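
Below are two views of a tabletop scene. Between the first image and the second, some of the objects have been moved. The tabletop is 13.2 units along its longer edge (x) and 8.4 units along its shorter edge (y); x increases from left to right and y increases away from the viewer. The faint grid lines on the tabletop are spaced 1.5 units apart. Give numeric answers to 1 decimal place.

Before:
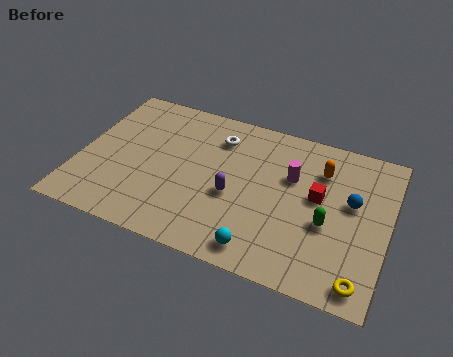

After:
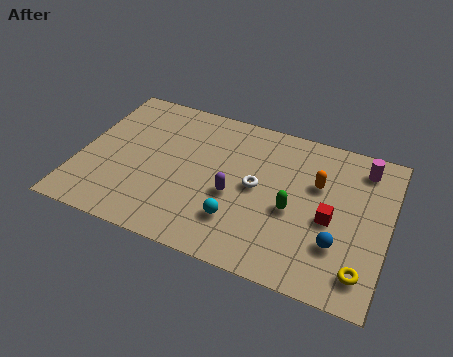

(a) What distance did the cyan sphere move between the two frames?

1.6

The cyan sphere moved from about (8.1, 1.1) to (7.0, 2.2), a distance of √(1.1² + 1.1²) ≈ 1.6.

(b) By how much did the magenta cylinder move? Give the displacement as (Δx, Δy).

(2.9, 1.6)

From the two frames, the magenta cylinder sits at roughly (9.0, 5.4) before and (11.9, 7.0) after.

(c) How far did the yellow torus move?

0.5

The yellow torus was near (12.3, 1.0) before and (12.3, 1.5) after, so it travelled √(0.0² + 0.5²) ≈ 0.5 units.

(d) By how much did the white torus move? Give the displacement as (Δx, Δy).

(1.9, -2.2)

From the two frames, the white torus sits at roughly (5.7, 6.5) before and (7.6, 4.3) after.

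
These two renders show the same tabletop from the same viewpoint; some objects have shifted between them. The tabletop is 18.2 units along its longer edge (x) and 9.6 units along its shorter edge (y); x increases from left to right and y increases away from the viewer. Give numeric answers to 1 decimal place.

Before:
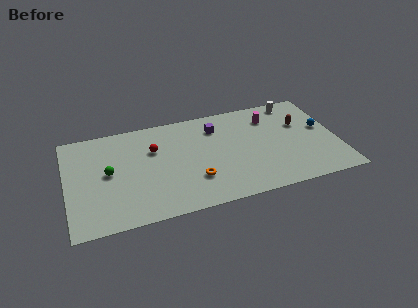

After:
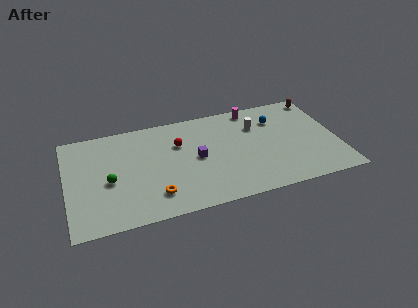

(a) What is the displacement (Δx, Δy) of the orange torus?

(-2.7, -0.7)

From the two frames, the orange torus sits at roughly (8.4, 2.8) before and (5.7, 2.1) after.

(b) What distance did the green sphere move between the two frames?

0.8

The green sphere moved from about (2.8, 5.0) to (2.8, 4.2), a distance of √(0.0² + 0.8²) ≈ 0.8.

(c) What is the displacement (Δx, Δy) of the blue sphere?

(-3.0, 1.7)

The blue sphere started near (17.3, 5.4) and ended near (14.3, 7.1).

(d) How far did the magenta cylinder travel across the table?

1.6

The magenta cylinder moved from about (13.9, 7.4) to (12.8, 8.6), a distance of √(1.1² + 1.2²) ≈ 1.6.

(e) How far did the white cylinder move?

3.3

The white cylinder was near (15.7, 8.5) before and (12.9, 6.8) after, so it travelled √(2.8² + 1.7²) ≈ 3.3 units.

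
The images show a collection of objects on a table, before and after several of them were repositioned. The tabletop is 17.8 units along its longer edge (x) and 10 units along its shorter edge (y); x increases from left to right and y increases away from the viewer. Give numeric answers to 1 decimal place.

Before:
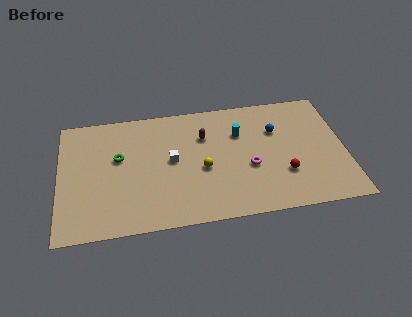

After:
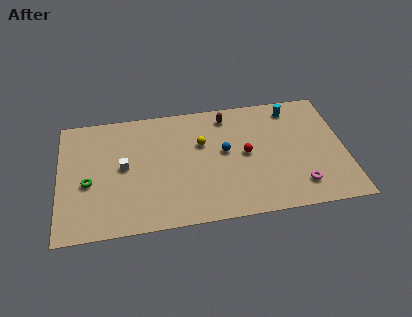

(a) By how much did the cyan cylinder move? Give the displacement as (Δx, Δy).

(3.4, 1.6)

The cyan cylinder started near (11.3, 6.9) and ended near (14.7, 8.5).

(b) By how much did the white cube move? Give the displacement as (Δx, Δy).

(-3.0, -0.1)

The white cube started near (7.0, 5.3) and ended near (4.0, 5.2).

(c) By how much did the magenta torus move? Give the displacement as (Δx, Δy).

(3.0, -2.0)

From the two frames, the magenta torus sits at roughly (11.8, 4.0) before and (14.8, 2.0) after.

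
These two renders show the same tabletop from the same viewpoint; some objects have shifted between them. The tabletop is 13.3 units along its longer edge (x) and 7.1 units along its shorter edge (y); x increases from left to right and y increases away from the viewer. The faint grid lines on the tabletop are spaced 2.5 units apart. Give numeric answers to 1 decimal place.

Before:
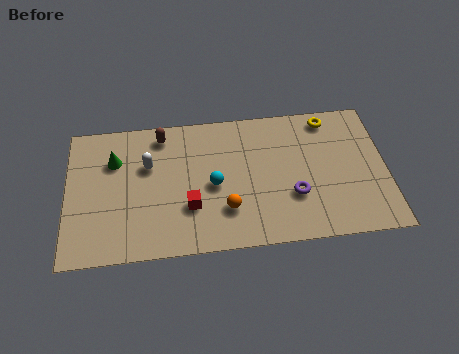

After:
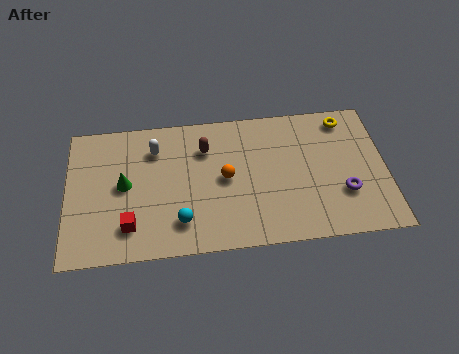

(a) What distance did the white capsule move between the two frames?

0.9

From (3.4, 4.6) to (3.7, 5.4), the white capsule covered √(0.3² + 0.8²) ≈ 0.9 units.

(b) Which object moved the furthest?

the red cube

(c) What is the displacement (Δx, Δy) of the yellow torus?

(0.7, -0.1)

The yellow torus started near (11.0, 6.2) and ended near (11.7, 6.1).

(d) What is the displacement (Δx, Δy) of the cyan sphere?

(-1.4, -1.7)

The cyan sphere started near (6.1, 3.3) and ended near (4.7, 1.6).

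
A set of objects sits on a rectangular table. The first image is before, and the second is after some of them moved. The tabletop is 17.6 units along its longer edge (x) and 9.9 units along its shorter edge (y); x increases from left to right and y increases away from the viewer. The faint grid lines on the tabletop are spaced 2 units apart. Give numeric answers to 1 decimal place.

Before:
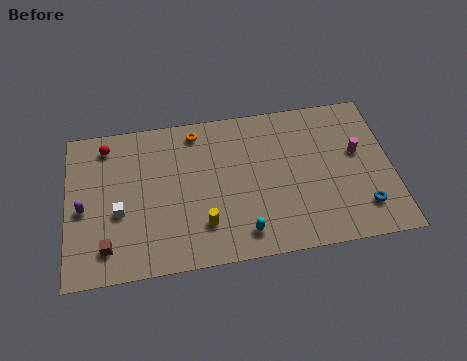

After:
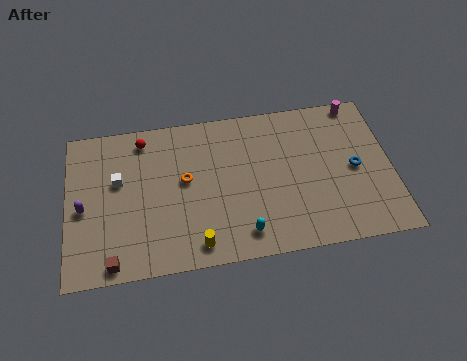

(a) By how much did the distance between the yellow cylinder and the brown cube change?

-0.7

They were about 5.2 units apart before and 4.5 after — 0.7 units closer together.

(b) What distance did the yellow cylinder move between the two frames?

1.3

From (7.3, 2.5) to (6.9, 1.3), the yellow cylinder covered √(0.4² + 1.2²) ≈ 1.3 units.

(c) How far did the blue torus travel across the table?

2.6

The blue torus moved from about (15.9, 2.2) to (15.6, 4.8), a distance of √(0.3² + 2.6²) ≈ 2.6.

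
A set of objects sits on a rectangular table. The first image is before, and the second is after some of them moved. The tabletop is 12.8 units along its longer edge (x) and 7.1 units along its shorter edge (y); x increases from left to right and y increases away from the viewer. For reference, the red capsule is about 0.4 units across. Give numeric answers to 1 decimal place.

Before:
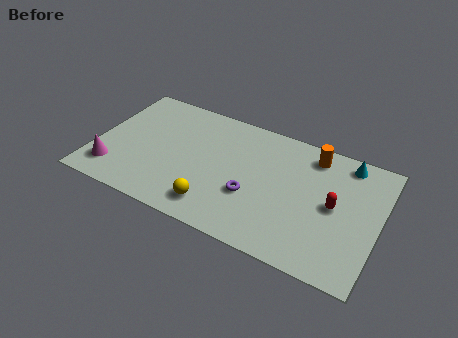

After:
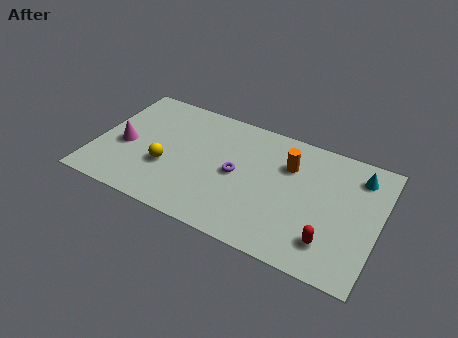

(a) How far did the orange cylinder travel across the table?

1.4

From (9.6, 6.0) to (8.6, 5.0), the orange cylinder covered √(1.0² + 1.0²) ≈ 1.4 units.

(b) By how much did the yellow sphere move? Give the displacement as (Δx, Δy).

(-2.4, 1.3)

The yellow sphere started near (5.7, 1.3) and ended near (3.3, 2.6).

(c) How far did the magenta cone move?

1.6

From (1.0, 1.5) to (1.3, 3.1), the magenta cone covered √(0.3² + 1.6²) ≈ 1.6 units.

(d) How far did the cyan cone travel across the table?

0.8

The cyan cone was near (11.1, 6.2) before and (11.7, 5.7) after, so it travelled √(0.6² + 0.5²) ≈ 0.8 units.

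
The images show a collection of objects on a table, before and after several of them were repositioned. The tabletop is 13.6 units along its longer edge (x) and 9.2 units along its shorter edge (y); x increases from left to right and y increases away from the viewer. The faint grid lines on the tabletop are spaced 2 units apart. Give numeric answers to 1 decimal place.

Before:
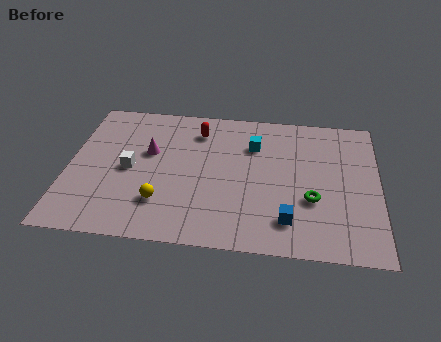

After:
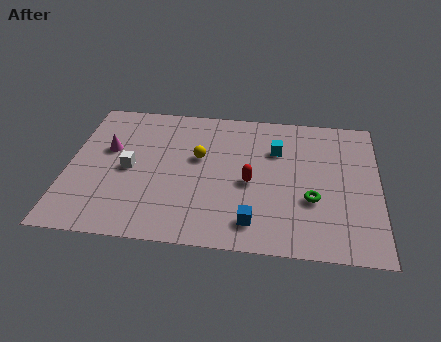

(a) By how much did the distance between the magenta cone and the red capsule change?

+3.8

Before: roughly 2.7 units apart; after: 6.5. That's 3.8 units further apart.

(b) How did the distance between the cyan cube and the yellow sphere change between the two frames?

-2.2

The distance was about 5.7 in the first image and 3.5 in the second, so they moved 2.2 units closer together.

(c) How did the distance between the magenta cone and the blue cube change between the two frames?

+0.4

The distance was about 7.2 in the first image and 7.6 in the second, so they moved 0.4 units further apart.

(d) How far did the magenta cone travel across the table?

1.8

The magenta cone moved from about (3.5, 5.6) to (1.7, 5.6), a distance of √(1.8² + 0.0²) ≈ 1.8.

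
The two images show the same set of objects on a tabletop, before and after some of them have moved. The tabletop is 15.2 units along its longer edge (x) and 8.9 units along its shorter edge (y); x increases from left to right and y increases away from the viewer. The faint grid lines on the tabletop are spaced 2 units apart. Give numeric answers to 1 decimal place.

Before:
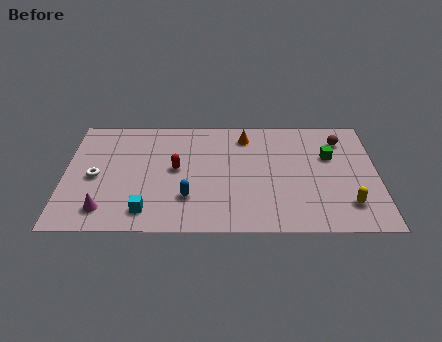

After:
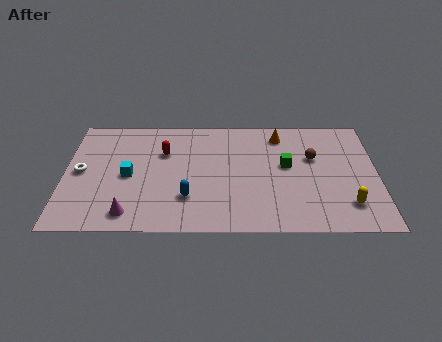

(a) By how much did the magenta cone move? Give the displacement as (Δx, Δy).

(1.2, -0.3)

From the two frames, the magenta cone sits at roughly (2.0, 1.6) before and (3.2, 1.3) after.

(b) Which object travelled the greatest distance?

the cyan cube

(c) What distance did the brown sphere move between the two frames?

2.0

The brown sphere was near (13.5, 7.0) before and (12.1, 5.6) after, so it travelled √(1.4² + 1.4²) ≈ 2.0 units.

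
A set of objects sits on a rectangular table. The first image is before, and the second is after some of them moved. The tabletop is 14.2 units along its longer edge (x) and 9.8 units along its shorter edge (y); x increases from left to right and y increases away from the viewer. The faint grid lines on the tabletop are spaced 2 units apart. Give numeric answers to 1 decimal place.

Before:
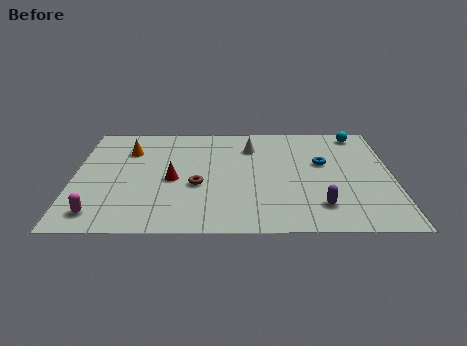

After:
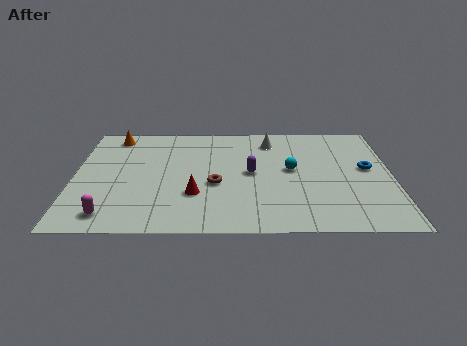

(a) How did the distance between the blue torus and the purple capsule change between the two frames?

+1.4

They were about 3.8 units apart before and 5.2 after — 1.4 units further apart.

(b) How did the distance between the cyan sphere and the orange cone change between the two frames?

-1.9

Before: roughly 10.5 units apart; after: 8.6. That's 1.9 units closer together.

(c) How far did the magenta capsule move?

0.5

The magenta capsule was near (1.2, 1.5) before and (1.7, 1.4) after, so it travelled √(0.5² + 0.1²) ≈ 0.5 units.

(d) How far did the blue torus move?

2.1

The blue torus was near (11.1, 5.9) before and (13.1, 5.4) after, so it travelled √(2.0² + 0.5²) ≈ 2.1 units.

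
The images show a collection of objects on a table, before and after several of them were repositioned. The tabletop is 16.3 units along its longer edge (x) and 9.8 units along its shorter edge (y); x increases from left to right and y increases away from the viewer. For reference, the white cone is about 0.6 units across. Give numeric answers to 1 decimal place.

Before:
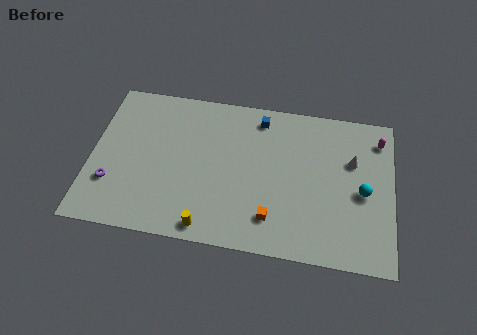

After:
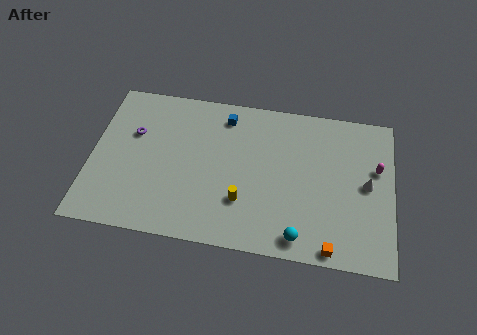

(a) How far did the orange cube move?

3.5

The orange cube moved from about (9.9, 2.1) to (13.1, 0.8), a distance of √(3.2² + 1.3²) ≈ 3.5.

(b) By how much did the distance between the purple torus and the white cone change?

-0.6

The distance was about 13.4 in the first image and 12.8 in the second, so they moved 0.6 units closer together.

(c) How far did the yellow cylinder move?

2.6

From (6.5, 1.0) to (8.3, 2.9), the yellow cylinder covered √(1.8² + 1.9²) ≈ 2.6 units.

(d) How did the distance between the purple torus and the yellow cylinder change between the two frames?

+1.4

They were about 5.6 units apart before and 7.0 after — 1.4 units further apart.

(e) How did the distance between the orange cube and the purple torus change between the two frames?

+3.5

Before: roughly 8.7 units apart; after: 12.2. That's 3.5 units further apart.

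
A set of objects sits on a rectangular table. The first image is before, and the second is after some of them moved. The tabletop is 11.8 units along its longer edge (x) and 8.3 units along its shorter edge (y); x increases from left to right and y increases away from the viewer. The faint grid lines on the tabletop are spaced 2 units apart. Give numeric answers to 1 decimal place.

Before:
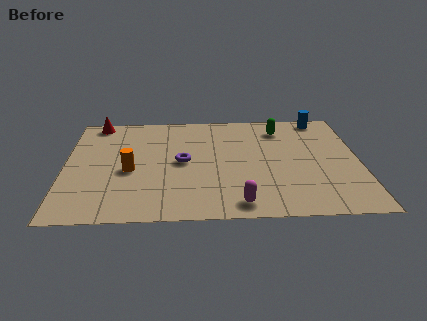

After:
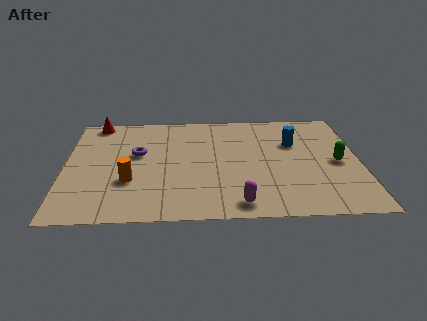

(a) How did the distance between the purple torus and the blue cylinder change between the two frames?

-0.3

They were about 6.6 units apart before and 6.3 after — 0.3 units closer together.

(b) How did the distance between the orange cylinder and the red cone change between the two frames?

+0.8

They were about 4.1 units apart before and 4.9 after — 0.8 units further apart.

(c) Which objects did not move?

the magenta capsule and the red cone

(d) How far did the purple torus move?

1.9

The purple torus was near (4.7, 4.2) before and (2.9, 4.9) after, so it travelled √(1.8² + 0.7²) ≈ 1.9 units.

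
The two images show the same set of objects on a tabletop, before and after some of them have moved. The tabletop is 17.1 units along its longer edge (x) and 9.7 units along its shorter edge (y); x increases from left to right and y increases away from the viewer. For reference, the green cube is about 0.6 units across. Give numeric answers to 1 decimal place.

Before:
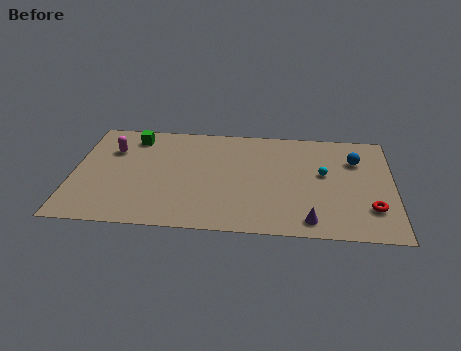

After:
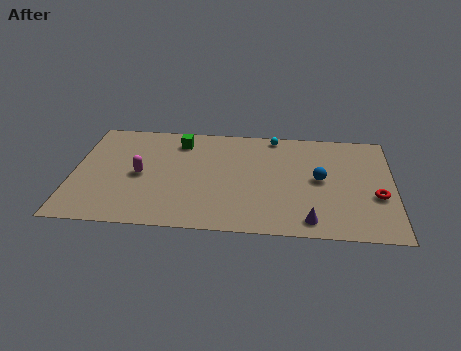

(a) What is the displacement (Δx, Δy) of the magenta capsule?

(1.6, -2.2)

From the two frames, the magenta capsule sits at roughly (2.0, 6.8) before and (3.6, 4.6) after.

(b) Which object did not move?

the purple cone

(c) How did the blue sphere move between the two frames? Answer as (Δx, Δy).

(-1.9, -1.9)

From the two frames, the blue sphere sits at roughly (15.1, 6.9) before and (13.2, 5.0) after.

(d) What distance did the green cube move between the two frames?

2.5

The green cube was near (3.1, 8.1) before and (5.6, 7.9) after, so it travelled √(2.5² + 0.2²) ≈ 2.5 units.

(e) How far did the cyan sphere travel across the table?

4.3

From (13.4, 5.5) to (10.7, 8.8), the cyan sphere covered √(2.7² + 3.3²) ≈ 4.3 units.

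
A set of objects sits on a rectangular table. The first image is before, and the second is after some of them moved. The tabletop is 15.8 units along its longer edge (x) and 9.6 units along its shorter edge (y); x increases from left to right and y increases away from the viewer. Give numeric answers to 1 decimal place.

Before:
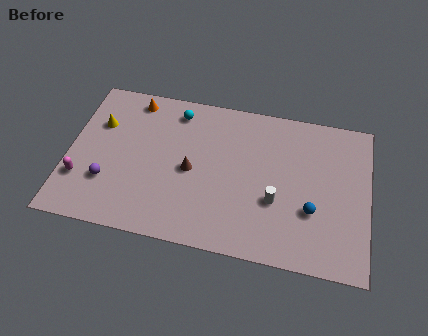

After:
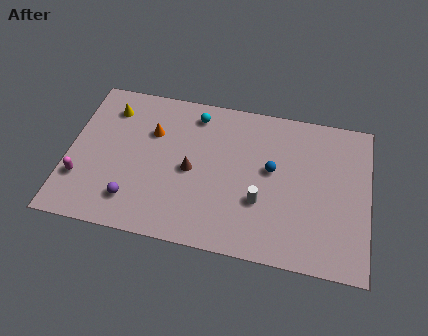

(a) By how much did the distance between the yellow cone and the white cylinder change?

-0.7

The distance was about 10.0 in the first image and 9.3 in the second, so they moved 0.7 units closer together.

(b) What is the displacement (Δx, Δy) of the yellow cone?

(0.5, 1.1)

From the two frames, the yellow cone sits at roughly (1.5, 6.5) before and (2.0, 7.6) after.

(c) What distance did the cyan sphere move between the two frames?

1.0

The cyan sphere was near (5.5, 8.1) before and (6.5, 8.1) after, so it travelled √(1.0² + 0.0²) ≈ 1.0 units.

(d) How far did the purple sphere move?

1.7

The purple sphere was near (2.2, 2.9) before and (3.6, 2.0) after, so it travelled √(1.4² + 0.9²) ≈ 1.7 units.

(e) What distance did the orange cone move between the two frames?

2.2

The orange cone was near (3.2, 8.4) before and (4.3, 6.5) after, so it travelled √(1.1² + 1.9²) ≈ 2.2 units.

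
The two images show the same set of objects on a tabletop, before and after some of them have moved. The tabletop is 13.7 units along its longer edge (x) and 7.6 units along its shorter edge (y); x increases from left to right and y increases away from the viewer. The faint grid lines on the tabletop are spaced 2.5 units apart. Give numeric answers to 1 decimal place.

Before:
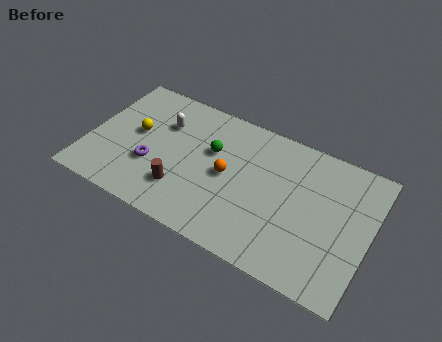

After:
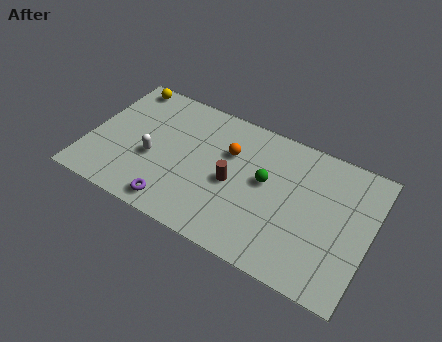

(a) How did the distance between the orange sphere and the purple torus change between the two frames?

+0.8

They were about 3.8 units apart before and 4.6 after — 0.8 units further apart.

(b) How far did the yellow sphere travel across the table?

2.8

From (2.2, 4.2) to (1.2, 6.8), the yellow sphere covered √(1.0² + 2.6²) ≈ 2.8 units.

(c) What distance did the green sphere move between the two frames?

2.7

From (5.9, 4.8) to (8.6, 4.3), the green sphere covered √(2.7² + 0.5²) ≈ 2.7 units.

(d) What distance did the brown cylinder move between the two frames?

2.7

The brown cylinder moved from about (4.8, 2.0) to (7.1, 3.5), a distance of √(2.3² + 1.5²) ≈ 2.7.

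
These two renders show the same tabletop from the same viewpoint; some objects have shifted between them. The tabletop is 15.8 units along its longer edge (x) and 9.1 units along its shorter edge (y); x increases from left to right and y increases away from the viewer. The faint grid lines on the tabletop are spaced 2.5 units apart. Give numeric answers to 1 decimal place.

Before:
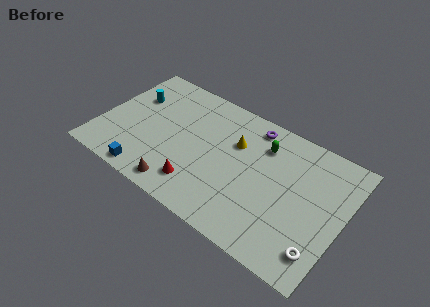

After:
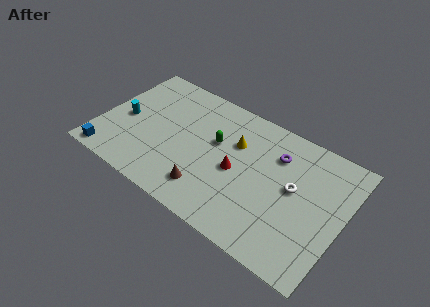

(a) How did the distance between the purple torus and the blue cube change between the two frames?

+2.6

They were about 9.0 units apart before and 11.6 after — 2.6 units further apart.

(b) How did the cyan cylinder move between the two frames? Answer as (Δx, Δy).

(-0.2, -1.9)

The cyan cylinder was at about (1.7, 6.1) and moved to about (1.5, 4.2).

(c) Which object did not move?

the yellow cone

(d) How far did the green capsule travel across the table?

3.2

The green capsule moved from about (10.3, 6.9) to (7.4, 5.5), a distance of √(2.9² + 1.4²) ≈ 3.2.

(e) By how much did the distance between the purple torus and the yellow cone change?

+0.7

Before: roughly 2.0 units apart; after: 2.7. That's 0.7 units further apart.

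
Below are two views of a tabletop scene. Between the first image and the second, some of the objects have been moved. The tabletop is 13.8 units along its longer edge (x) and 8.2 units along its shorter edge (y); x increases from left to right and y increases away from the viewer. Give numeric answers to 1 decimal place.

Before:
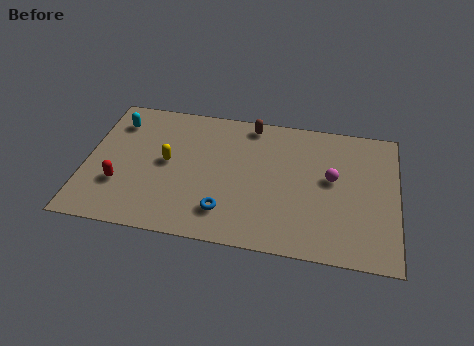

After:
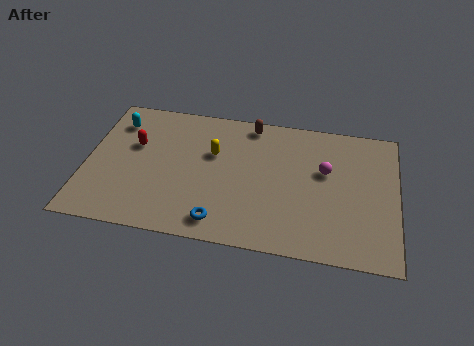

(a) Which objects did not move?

the brown capsule and the cyan capsule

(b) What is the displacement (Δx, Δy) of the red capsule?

(0.5, 2.5)

From the two frames, the red capsule sits at roughly (1.6, 2.6) before and (2.1, 5.1) after.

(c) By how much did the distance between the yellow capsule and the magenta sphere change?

-2.3

The distance was about 7.3 in the first image and 5.0 in the second, so they moved 2.3 units closer together.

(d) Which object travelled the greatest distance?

the red capsule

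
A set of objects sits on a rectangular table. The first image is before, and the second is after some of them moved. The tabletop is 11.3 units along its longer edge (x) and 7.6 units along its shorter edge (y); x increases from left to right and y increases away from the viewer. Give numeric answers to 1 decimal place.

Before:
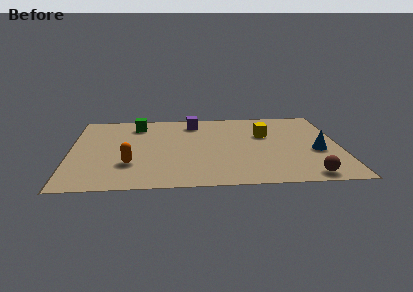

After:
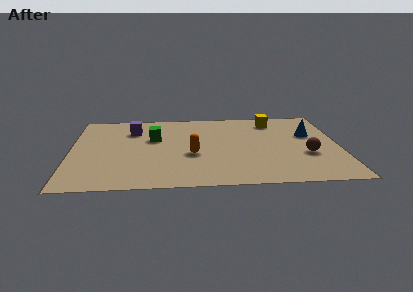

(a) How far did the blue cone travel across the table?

1.7

The blue cone was near (10.3, 3.1) before and (10.1, 4.8) after, so it travelled √(0.2² + 1.7²) ≈ 1.7 units.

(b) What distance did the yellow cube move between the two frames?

1.5

From (8.2, 4.9) to (8.6, 6.3), the yellow cube covered √(0.4² + 1.4²) ≈ 1.5 units.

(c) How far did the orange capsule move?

2.7

The orange capsule was near (2.5, 2.3) before and (5.1, 3.1) after, so it travelled √(2.6² + 0.8²) ≈ 2.7 units.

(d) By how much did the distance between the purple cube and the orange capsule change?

-1.2

They were about 4.8 units apart before and 3.6 after — 1.2 units closer together.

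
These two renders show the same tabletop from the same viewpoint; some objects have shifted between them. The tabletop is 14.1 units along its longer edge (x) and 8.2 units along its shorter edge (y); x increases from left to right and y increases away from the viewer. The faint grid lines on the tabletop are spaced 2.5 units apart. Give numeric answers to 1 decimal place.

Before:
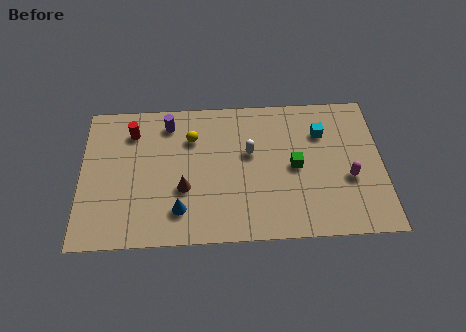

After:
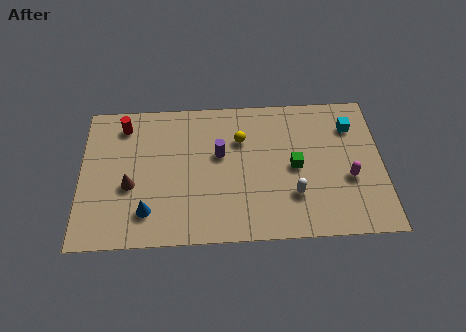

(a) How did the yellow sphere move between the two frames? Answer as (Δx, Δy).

(2.3, -0.2)

The yellow sphere was at about (5.2, 5.9) and moved to about (7.5, 5.7).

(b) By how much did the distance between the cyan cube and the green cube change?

+1.2

They were about 2.3 units apart before and 3.5 after — 1.2 units further apart.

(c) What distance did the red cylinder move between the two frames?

0.6

From (2.4, 6.4) to (2.0, 6.8), the red cylinder covered √(0.4² + 0.4²) ≈ 0.6 units.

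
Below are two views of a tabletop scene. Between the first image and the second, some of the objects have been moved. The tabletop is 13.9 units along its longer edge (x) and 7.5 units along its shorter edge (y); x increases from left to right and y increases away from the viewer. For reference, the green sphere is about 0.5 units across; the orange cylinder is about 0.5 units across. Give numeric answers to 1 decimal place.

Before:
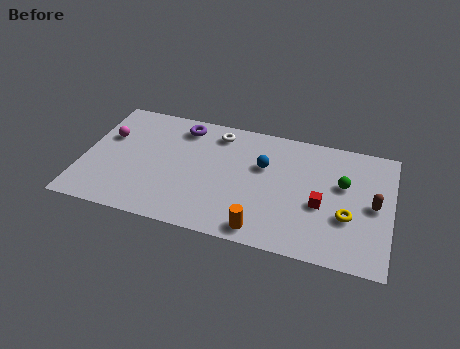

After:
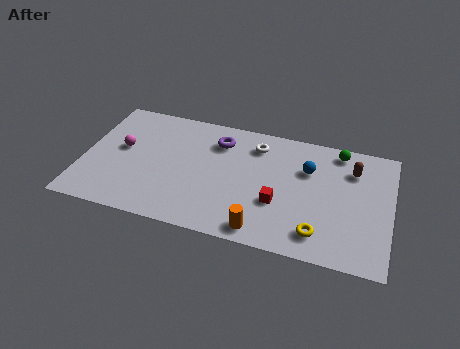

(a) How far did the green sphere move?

2.0

The green sphere was near (11.7, 4.6) before and (11.4, 6.6) after, so it travelled √(0.3² + 2.0²) ≈ 2.0 units.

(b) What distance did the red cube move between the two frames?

1.9

From (10.8, 3.1) to (8.9, 2.7), the red cube covered √(1.9² + 0.4²) ≈ 1.9 units.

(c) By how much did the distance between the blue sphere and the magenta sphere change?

+1.3

They were about 7.1 units apart before and 8.4 after — 1.3 units further apart.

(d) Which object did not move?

the orange cylinder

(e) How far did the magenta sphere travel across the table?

0.9

The magenta sphere was near (1.0, 4.8) before and (1.7, 4.2) after, so it travelled √(0.7² + 0.6²) ≈ 0.9 units.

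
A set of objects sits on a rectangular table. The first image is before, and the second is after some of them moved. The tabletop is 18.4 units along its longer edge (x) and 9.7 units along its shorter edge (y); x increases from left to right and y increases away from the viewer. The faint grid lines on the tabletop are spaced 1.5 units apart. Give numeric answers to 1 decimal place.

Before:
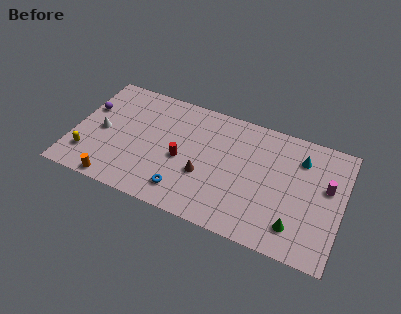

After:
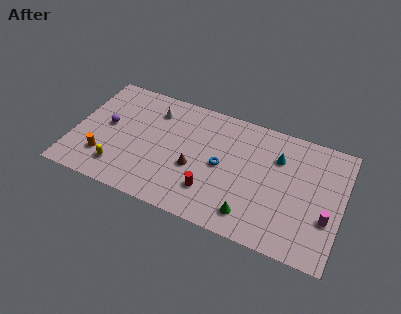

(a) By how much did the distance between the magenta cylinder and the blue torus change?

-2.8

The distance was about 10.2 in the first image and 7.4 in the second, so they moved 2.8 units closer together.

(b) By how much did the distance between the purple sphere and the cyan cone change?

-2.8

Before: roughly 14.6 units apart; after: 11.8. That's 2.8 units closer together.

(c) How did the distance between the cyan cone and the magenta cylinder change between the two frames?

+2.5

Before: roughly 2.5 units apart; after: 5.0. That's 2.5 units further apart.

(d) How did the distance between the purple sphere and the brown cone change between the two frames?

-2.4

They were about 8.7 units apart before and 6.3 after — 2.4 units closer together.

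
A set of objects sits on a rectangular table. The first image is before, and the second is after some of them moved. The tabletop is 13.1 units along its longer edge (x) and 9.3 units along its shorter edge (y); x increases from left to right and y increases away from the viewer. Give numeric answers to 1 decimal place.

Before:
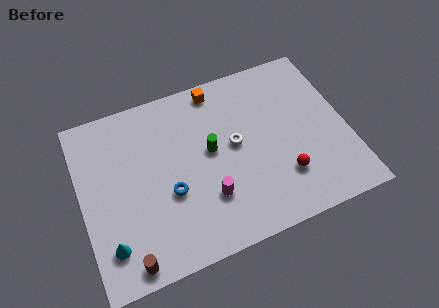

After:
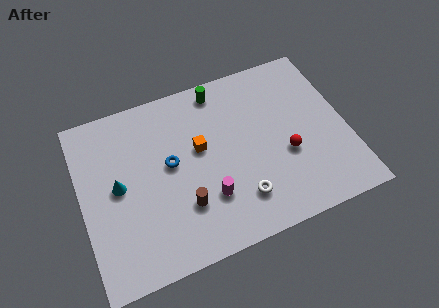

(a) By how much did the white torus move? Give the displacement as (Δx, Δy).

(-0.1, -2.9)

The white torus started near (7.6, 5.0) and ended near (7.5, 2.1).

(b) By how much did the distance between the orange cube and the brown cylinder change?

-6.1

Before: roughly 9.0 units apart; after: 2.9. That's 6.1 units closer together.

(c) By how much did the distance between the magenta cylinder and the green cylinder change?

+3.2

They were about 2.4 units apart before and 5.6 after — 3.2 units further apart.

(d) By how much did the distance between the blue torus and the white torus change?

+0.6

The distance was about 3.7 in the first image and 4.3 in the second, so they moved 0.6 units further apart.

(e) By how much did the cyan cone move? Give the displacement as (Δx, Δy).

(0.7, 2.8)

From the two frames, the cyan cone sits at roughly (1.1, 2.0) before and (1.8, 4.8) after.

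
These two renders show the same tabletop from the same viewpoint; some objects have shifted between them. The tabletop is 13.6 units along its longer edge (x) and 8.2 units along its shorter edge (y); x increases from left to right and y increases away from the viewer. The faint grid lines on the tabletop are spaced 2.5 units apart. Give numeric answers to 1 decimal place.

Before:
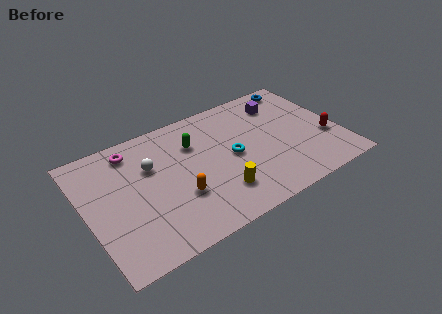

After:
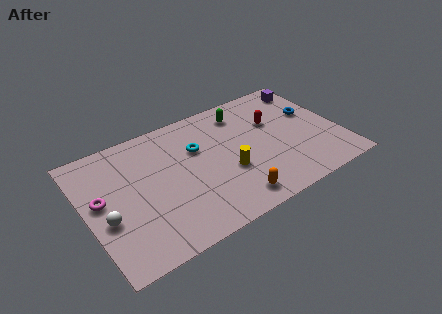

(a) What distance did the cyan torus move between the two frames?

2.2

The cyan torus moved from about (7.8, 4.0) to (6.1, 5.4), a distance of √(1.7² + 1.4²) ≈ 2.2.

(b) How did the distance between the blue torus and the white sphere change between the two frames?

+2.9

The distance was about 8.7 in the first image and 11.6 in the second, so they moved 2.9 units further apart.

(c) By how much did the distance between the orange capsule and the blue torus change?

-2.3

The distance was about 8.7 in the first image and 6.4 in the second, so they moved 2.3 units closer together.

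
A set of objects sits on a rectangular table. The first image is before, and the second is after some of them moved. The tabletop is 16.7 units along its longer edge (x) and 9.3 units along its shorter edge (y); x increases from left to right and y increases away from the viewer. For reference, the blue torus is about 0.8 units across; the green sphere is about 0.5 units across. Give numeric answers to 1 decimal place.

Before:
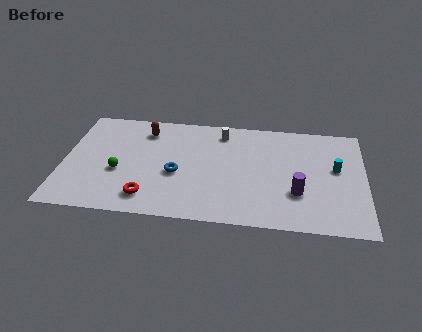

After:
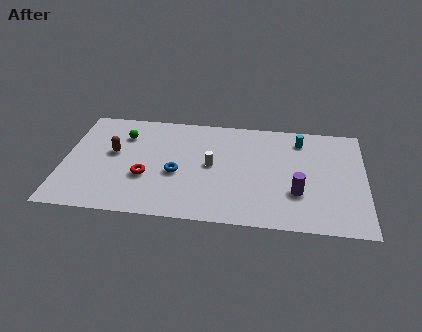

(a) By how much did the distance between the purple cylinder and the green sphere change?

+0.6

Before: roughly 9.9 units apart; after: 10.5. That's 0.6 units further apart.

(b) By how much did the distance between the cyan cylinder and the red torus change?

-1.4

The distance was about 10.9 in the first image and 9.5 in the second, so they moved 1.4 units closer together.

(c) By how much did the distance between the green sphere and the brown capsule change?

-2.3

They were about 4.0 units apart before and 1.7 after — 2.3 units closer together.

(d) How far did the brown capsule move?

2.8

From (4.4, 7.5) to (2.7, 5.3), the brown capsule covered √(1.7² + 2.2²) ≈ 2.8 units.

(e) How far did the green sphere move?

3.2

The green sphere moved from about (3.1, 3.7) to (3.2, 6.9), a distance of √(0.1² + 3.2²) ≈ 3.2.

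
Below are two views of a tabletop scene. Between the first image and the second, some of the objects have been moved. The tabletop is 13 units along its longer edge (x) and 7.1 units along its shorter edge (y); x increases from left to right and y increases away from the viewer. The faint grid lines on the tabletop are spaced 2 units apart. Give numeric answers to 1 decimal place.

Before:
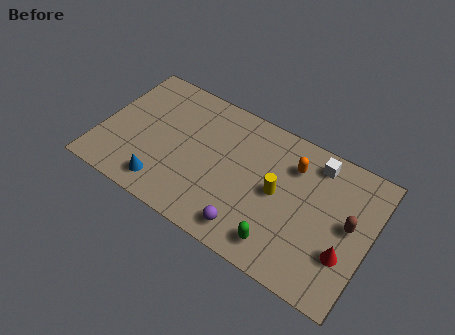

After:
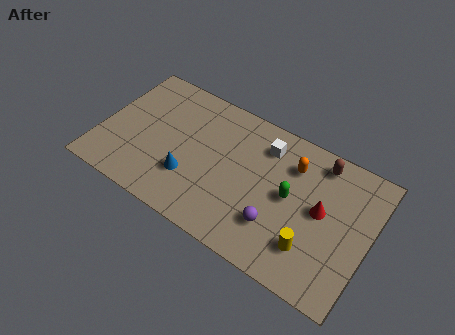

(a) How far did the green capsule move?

2.5

From (9.1, 1.2) to (9.2, 3.7), the green capsule covered √(0.1² + 2.5²) ≈ 2.5 units.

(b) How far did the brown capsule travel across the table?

2.9

From (12.0, 3.8) to (10.3, 6.1), the brown capsule covered √(1.7² + 2.3²) ≈ 2.9 units.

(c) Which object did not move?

the orange capsule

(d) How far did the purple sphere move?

1.5

The purple sphere was near (7.6, 1.1) before and (8.8, 2.0) after, so it travelled √(1.2² + 0.9²) ≈ 1.5 units.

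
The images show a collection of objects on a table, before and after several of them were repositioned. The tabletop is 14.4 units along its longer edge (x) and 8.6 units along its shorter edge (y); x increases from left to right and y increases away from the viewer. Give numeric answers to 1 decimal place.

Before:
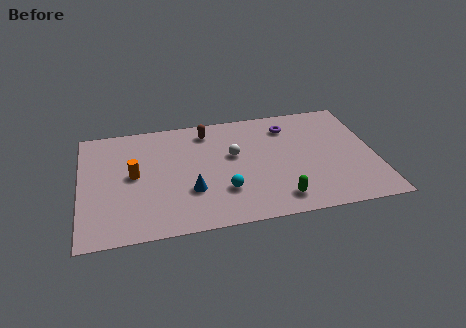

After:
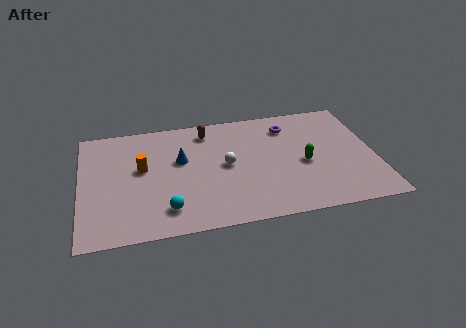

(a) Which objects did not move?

the brown capsule and the purple torus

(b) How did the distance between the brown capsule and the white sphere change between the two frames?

+0.5

Before: roughly 2.4 units apart; after: 2.9. That's 0.5 units further apart.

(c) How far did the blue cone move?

2.4

From (5.3, 2.8) to (4.9, 5.2), the blue cone covered √(0.4² + 2.4²) ≈ 2.4 units.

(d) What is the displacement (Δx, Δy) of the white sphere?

(-0.4, -0.7)

The white sphere started near (7.5, 5.1) and ended near (7.1, 4.4).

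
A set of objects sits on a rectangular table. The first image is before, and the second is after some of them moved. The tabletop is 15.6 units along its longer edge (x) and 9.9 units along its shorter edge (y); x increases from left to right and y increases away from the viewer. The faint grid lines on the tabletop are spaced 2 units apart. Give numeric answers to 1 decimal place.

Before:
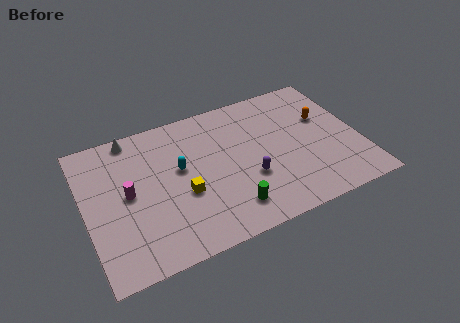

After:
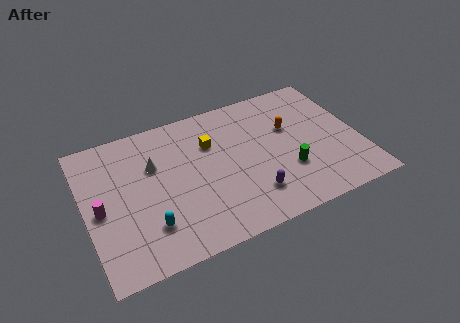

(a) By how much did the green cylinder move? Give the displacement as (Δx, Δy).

(3.5, 1.3)

From the two frames, the green cylinder sits at roughly (7.8, 1.9) before and (11.3, 3.2) after.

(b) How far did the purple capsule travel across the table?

1.2

The purple capsule was near (9.1, 3.5) before and (9.1, 2.3) after, so it travelled √(0.0² + 1.2²) ≈ 1.2 units.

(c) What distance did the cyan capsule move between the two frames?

3.8

From (5.4, 5.7) to (3.3, 2.5), the cyan capsule covered √(2.1² + 3.2²) ≈ 3.8 units.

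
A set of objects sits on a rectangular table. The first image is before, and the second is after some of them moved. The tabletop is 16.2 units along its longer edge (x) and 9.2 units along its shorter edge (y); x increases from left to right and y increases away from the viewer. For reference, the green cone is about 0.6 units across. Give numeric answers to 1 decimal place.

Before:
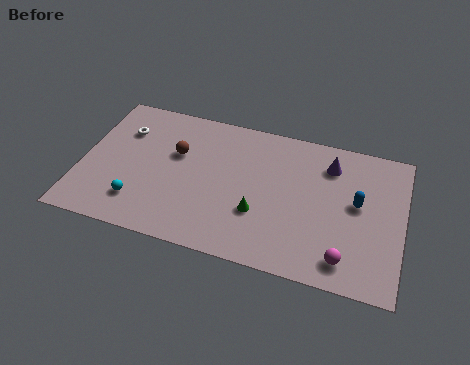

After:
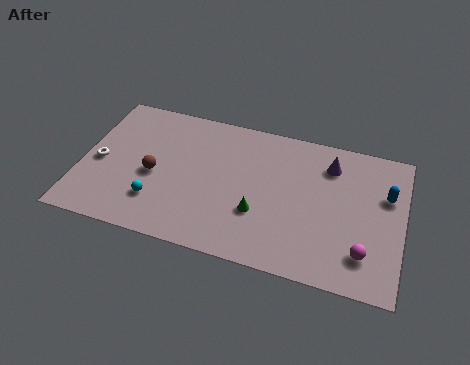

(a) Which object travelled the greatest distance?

the white torus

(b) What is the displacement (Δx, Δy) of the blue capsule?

(1.4, 0.9)

The blue capsule started near (13.9, 5.1) and ended near (15.3, 6.0).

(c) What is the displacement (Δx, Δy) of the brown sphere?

(-1.0, -1.7)

The brown sphere was at about (4.7, 5.8) and moved to about (3.7, 4.1).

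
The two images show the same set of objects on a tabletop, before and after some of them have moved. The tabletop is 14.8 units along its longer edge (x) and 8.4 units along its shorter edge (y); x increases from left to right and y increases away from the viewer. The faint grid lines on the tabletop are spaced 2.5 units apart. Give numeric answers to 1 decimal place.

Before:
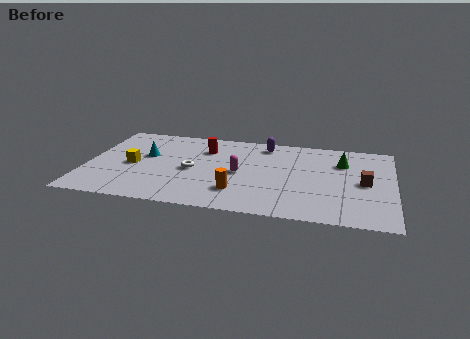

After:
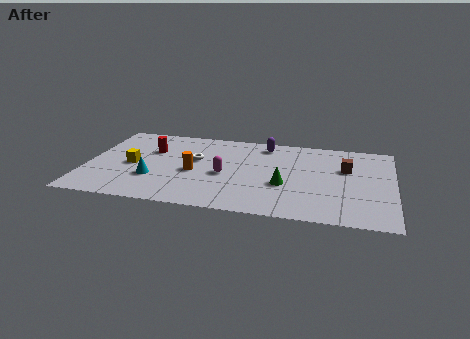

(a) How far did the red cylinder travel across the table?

2.7

From (5.6, 6.2) to (3.0, 5.6), the red cylinder covered √(2.6² + 0.6²) ≈ 2.7 units.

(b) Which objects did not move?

the yellow cube and the purple capsule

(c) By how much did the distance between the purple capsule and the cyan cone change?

+0.8

The distance was about 6.1 in the first image and 6.9 in the second, so they moved 0.8 units further apart.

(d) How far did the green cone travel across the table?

3.9

The green cone moved from about (12.3, 6.0) to (9.6, 3.2), a distance of √(2.7² + 2.8²) ≈ 3.9.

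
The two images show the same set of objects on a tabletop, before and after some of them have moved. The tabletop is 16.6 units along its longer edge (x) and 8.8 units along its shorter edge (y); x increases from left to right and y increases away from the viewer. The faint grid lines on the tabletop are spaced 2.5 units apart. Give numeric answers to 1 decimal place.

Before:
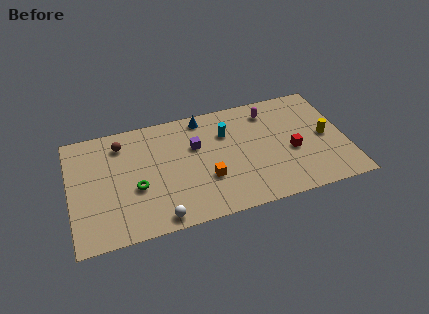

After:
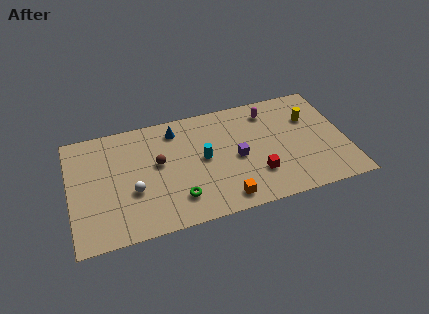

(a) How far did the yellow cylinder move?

1.9

The yellow cylinder moved from about (15.4, 4.3) to (14.6, 6.0), a distance of √(0.8² + 1.7²) ≈ 1.9.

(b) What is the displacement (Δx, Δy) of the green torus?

(2.4, -1.5)

The green torus was at about (3.9, 3.5) and moved to about (6.3, 2.0).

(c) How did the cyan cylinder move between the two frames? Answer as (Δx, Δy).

(-1.5, -1.6)

The cyan cylinder was at about (9.5, 6.2) and moved to about (8.0, 4.6).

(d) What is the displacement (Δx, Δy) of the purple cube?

(2.4, -1.6)

The purple cube started near (7.6, 5.7) and ended near (10.0, 4.1).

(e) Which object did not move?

the magenta capsule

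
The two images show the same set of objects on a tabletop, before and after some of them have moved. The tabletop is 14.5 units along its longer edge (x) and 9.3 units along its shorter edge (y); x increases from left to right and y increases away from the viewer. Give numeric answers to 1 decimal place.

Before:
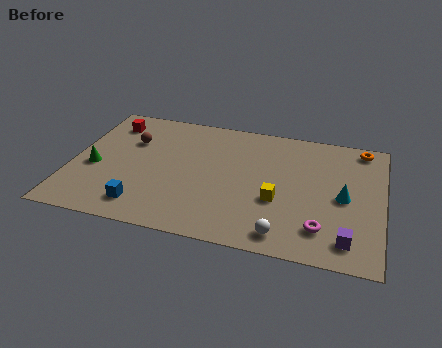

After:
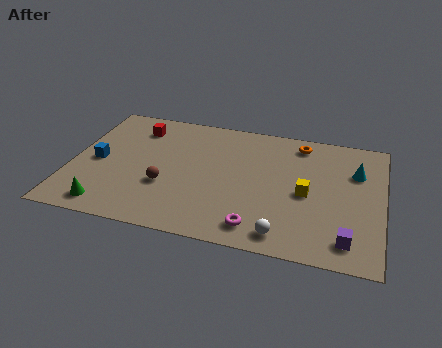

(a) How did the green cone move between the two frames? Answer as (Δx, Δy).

(0.9, -2.7)

The green cone was at about (1.1, 3.9) and moved to about (2.0, 1.2).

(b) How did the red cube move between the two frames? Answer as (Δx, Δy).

(1.3, -0.1)

From the two frames, the red cube sits at roughly (1.5, 7.5) before and (2.8, 7.4) after.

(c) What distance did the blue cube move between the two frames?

3.7

The blue cube moved from about (3.6, 1.6) to (1.2, 4.4), a distance of √(2.4² + 2.8²) ≈ 3.7.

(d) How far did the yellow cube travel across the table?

1.5

The yellow cube moved from about (9.7, 3.5) to (11.0, 4.3), a distance of √(1.3² + 0.8²) ≈ 1.5.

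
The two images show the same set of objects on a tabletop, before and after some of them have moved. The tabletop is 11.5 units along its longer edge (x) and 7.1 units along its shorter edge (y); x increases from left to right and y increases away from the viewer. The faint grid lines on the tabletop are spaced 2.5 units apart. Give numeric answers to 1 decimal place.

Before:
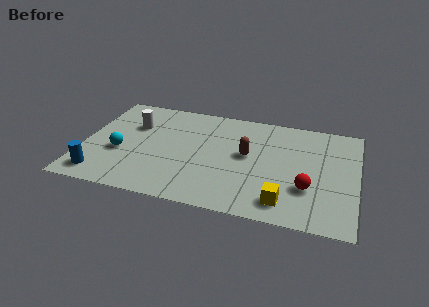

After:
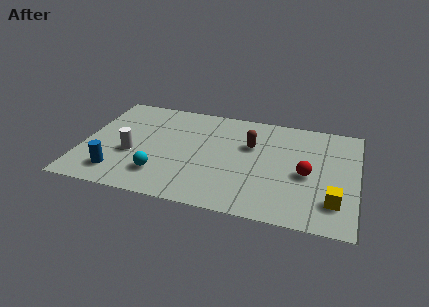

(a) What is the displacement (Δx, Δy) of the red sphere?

(-0.1, 0.9)

The red sphere was at about (9.5, 2.3) and moved to about (9.4, 3.2).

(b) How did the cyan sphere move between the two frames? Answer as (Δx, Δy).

(1.8, -1.1)

The cyan sphere was at about (1.6, 2.8) and moved to about (3.4, 1.7).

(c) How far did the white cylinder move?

2.0

The white cylinder was near (2.0, 4.8) before and (2.1, 2.8) after, so it travelled √(0.1² + 2.0²) ≈ 2.0 units.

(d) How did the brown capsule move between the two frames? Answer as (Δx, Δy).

(0.1, 0.7)

The brown capsule started near (6.9, 3.9) and ended near (7.0, 4.6).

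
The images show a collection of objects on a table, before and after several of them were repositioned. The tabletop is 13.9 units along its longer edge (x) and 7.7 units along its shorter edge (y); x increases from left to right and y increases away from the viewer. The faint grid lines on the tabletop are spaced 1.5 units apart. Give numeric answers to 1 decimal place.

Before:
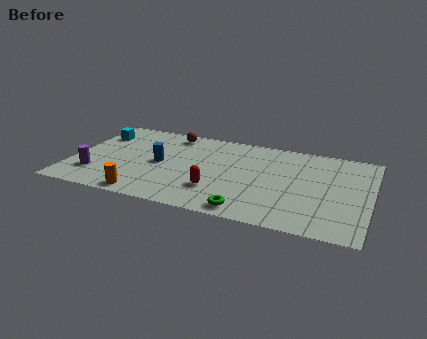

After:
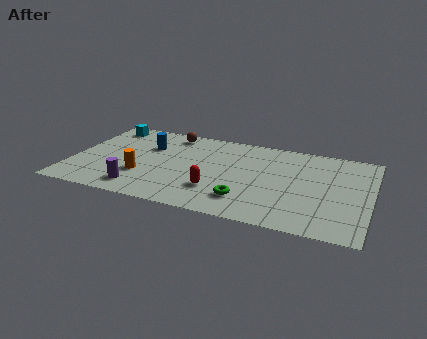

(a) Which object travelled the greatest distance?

the purple cylinder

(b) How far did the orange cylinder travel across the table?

1.7

The orange cylinder moved from about (3.7, 0.8) to (3.4, 2.5), a distance of √(0.3² + 1.7²) ≈ 1.7.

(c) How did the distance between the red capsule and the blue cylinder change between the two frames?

+1.4

They were about 3.2 units apart before and 4.6 after — 1.4 units further apart.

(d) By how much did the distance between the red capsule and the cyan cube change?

+0.3

The distance was about 6.9 in the first image and 7.2 in the second, so they moved 0.3 units further apart.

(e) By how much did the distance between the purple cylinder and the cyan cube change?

+2.0

The distance was about 3.7 in the first image and 5.7 in the second, so they moved 2.0 units further apart.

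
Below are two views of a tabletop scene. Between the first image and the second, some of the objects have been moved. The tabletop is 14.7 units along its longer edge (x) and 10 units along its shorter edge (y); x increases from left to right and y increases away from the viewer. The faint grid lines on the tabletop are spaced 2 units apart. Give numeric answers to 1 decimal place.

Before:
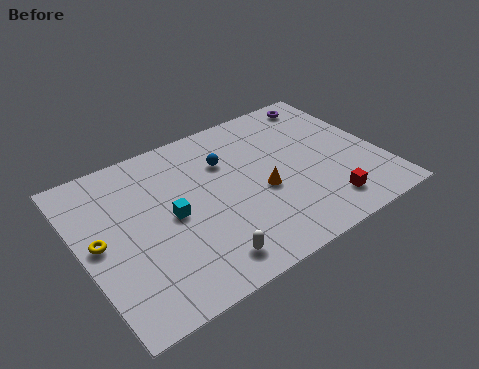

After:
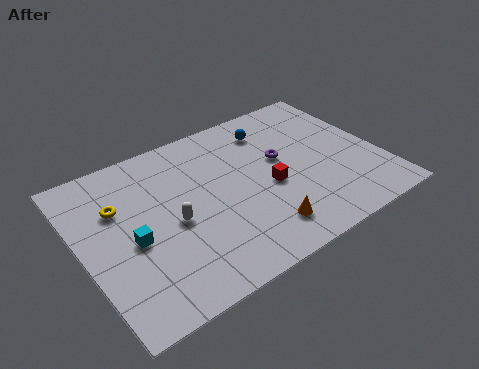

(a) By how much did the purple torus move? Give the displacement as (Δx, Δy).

(-2.9, -3.0)

The purple torus was at about (12.9, 8.8) and moved to about (10.0, 5.8).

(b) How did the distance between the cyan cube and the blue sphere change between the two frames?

+4.7

Before: roughly 3.7 units apart; after: 8.4. That's 4.7 units further apart.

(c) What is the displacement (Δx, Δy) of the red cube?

(-2.3, 2.5)

From the two frames, the red cube sits at roughly (11.4, 1.8) before and (9.1, 4.3) after.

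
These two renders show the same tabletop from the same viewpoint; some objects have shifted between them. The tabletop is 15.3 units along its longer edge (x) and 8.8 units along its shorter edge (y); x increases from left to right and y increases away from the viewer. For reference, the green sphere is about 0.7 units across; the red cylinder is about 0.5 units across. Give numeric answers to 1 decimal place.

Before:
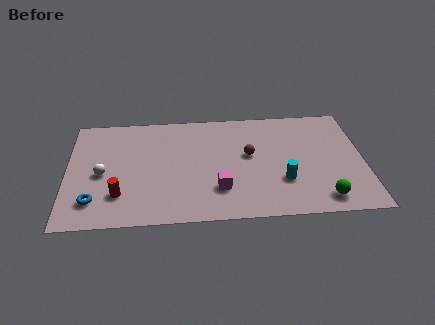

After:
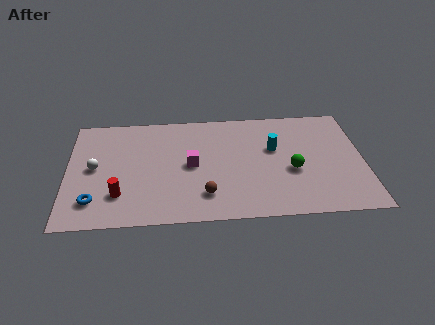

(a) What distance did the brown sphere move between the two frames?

3.8

The brown sphere was near (9.4, 5.0) before and (7.1, 2.0) after, so it travelled √(2.3² + 3.0²) ≈ 3.8 units.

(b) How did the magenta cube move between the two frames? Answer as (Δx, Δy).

(-1.4, 2.0)

The magenta cube started near (7.8, 2.4) and ended near (6.4, 4.4).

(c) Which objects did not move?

the blue torus and the red cylinder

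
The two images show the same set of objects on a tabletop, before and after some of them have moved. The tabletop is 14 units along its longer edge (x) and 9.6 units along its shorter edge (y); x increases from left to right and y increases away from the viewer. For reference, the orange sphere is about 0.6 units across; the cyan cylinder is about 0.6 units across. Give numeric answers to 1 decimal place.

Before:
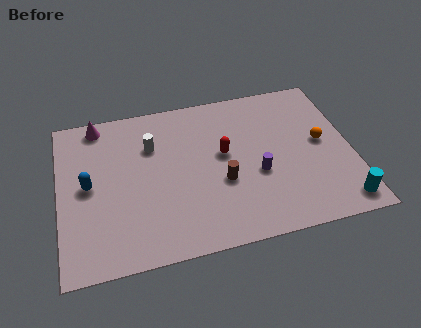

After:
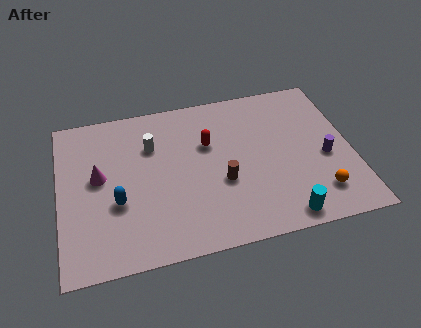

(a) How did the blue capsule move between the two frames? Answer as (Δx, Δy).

(1.3, -1.3)

From the two frames, the blue capsule sits at roughly (1.4, 4.9) before and (2.7, 3.6) after.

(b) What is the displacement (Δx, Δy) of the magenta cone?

(-0.1, -3.3)

From the two frames, the magenta cone sits at roughly (2.0, 8.6) before and (1.9, 5.3) after.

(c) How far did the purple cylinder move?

3.3

The purple cylinder was near (9.4, 3.8) before and (12.7, 4.1) after, so it travelled √(3.3² + 0.3²) ≈ 3.3 units.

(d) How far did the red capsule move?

1.1

The red capsule moved from about (7.9, 5.4) to (7.2, 6.2), a distance of √(0.7² + 0.8²) ≈ 1.1.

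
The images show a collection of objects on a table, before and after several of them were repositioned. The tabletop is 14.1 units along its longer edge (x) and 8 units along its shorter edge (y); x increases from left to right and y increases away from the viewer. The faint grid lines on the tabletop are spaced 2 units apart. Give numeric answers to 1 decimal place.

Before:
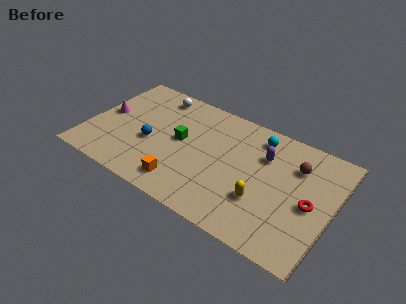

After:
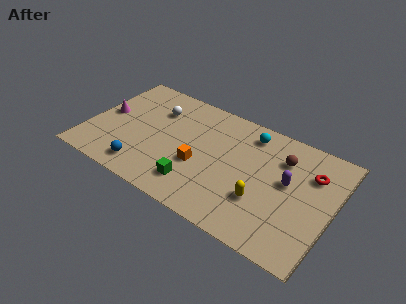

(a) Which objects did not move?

the yellow capsule and the magenta cone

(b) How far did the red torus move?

2.0

The red torus moved from about (12.9, 3.7) to (12.7, 5.7), a distance of √(0.2² + 2.0²) ≈ 2.0.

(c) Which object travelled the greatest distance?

the green cube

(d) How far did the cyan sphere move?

0.5

The cyan sphere moved from about (9.5, 6.7) to (9.0, 6.7), a distance of √(0.5² + 0.0²) ≈ 0.5.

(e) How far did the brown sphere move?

0.8

The brown sphere moved from about (11.8, 5.8) to (11.0, 5.9), a distance of √(0.8² + 0.1²) ≈ 0.8.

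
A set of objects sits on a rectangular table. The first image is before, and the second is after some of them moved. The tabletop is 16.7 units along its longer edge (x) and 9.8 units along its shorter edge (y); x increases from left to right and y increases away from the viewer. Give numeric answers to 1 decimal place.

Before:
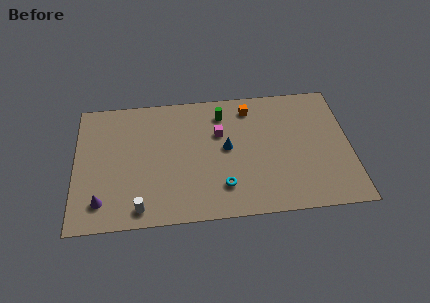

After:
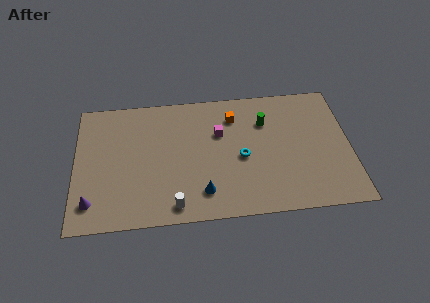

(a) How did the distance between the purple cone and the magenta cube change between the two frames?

+0.5

The distance was about 8.5 in the first image and 9.0 in the second, so they moved 0.5 units further apart.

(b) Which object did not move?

the magenta cube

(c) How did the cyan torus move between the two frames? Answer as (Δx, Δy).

(1.2, 2.1)

The cyan torus started near (8.9, 2.3) and ended near (10.1, 4.4).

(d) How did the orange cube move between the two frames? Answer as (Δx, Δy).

(-1.0, -0.6)

The orange cube was at about (10.7, 8.2) and moved to about (9.7, 7.6).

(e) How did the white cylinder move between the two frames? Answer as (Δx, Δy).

(2.1, 0.0)

The white cylinder was at about (3.9, 1.2) and moved to about (6.0, 1.2).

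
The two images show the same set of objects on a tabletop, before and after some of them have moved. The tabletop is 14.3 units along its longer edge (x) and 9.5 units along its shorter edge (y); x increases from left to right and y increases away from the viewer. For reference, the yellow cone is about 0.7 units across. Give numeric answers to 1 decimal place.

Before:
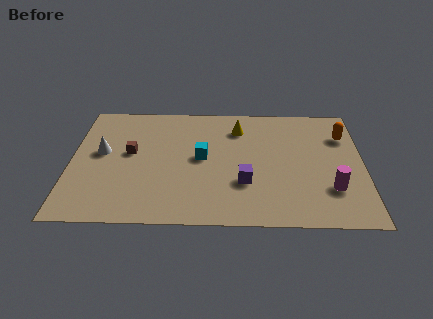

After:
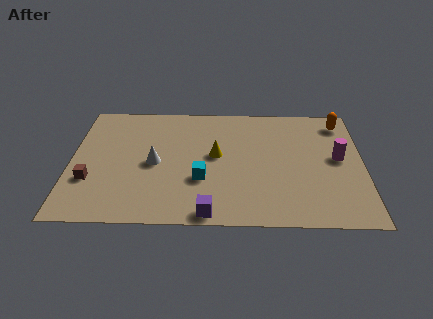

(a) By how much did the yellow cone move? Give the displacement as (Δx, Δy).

(-1.1, -2.2)

The yellow cone started near (8.2, 7.4) and ended near (7.1, 5.2).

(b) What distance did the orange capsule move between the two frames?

1.1

The orange capsule was near (13.4, 6.9) before and (13.3, 8.0) after, so it travelled √(0.1² + 1.1²) ≈ 1.1 units.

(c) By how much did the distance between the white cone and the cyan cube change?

-2.3

Before: roughly 4.9 units apart; after: 2.6. That's 2.3 units closer together.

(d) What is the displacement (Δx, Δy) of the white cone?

(2.6, -0.8)

The white cone started near (1.5, 5.3) and ended near (4.1, 4.5).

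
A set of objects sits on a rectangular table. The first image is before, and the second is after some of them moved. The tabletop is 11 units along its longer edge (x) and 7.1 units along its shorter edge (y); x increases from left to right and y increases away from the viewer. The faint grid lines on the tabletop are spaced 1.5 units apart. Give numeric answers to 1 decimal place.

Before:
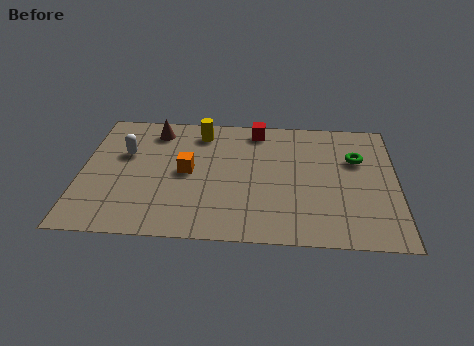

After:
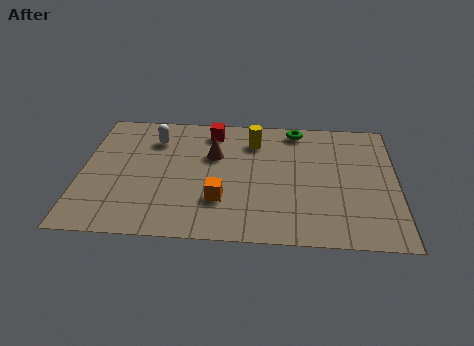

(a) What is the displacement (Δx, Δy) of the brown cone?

(2.1, -1.3)

The brown cone started near (2.5, 5.9) and ended near (4.6, 4.6).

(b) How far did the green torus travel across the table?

2.6

The green torus was near (9.6, 4.7) before and (7.5, 6.3) after, so it travelled √(2.1² + 1.6²) ≈ 2.6 units.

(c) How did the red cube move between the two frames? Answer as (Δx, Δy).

(-1.6, -0.2)

From the two frames, the red cube sits at roughly (6.1, 6.2) before and (4.5, 6.0) after.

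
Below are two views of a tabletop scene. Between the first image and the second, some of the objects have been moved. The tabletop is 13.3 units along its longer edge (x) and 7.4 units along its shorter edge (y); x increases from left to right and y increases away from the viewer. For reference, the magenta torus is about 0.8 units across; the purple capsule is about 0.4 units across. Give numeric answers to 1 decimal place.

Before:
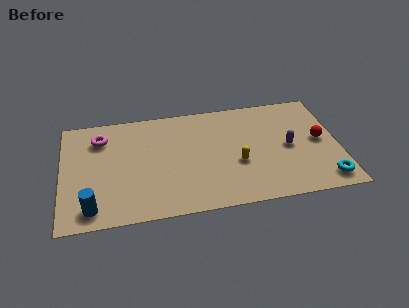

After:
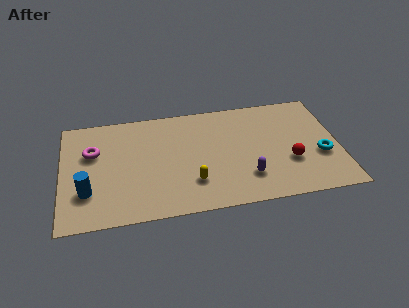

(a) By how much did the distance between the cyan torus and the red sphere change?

-1.2

Before: roughly 2.7 units apart; after: 1.5. That's 1.2 units closer together.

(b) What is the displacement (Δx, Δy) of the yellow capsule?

(-2.2, -0.9)

The yellow capsule started near (8.4, 2.9) and ended near (6.2, 2.0).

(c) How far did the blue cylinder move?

1.1

The blue cylinder was near (1.4, 1.1) before and (1.2, 2.2) after, so it travelled √(0.2² + 1.1²) ≈ 1.1 units.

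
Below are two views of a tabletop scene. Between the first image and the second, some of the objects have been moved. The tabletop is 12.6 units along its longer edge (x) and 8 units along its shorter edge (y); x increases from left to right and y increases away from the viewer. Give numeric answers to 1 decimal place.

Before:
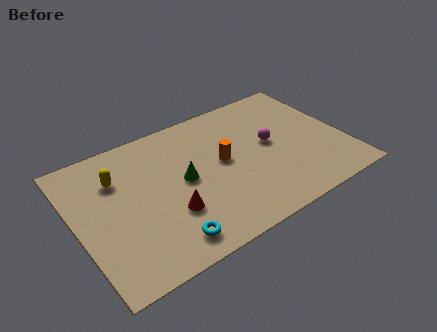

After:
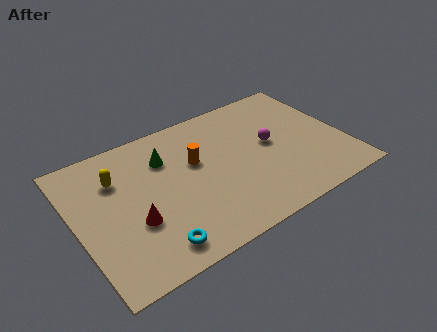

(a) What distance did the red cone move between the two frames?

1.6

The red cone moved from about (4.1, 2.6) to (2.5, 2.9), a distance of √(1.6² + 0.3²) ≈ 1.6.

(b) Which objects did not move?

the yellow capsule and the magenta sphere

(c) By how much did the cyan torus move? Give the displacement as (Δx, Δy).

(-0.6, 0.0)

From the two frames, the cyan torus sits at roughly (3.7, 1.2) before and (3.1, 1.2) after.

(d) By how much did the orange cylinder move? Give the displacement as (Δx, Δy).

(-1.2, 0.6)

The orange cylinder was at about (6.9, 4.3) and moved to about (5.7, 4.9).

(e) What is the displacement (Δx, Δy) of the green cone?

(-0.6, 1.7)

The green cone was at about (5.0, 4.1) and moved to about (4.4, 5.8).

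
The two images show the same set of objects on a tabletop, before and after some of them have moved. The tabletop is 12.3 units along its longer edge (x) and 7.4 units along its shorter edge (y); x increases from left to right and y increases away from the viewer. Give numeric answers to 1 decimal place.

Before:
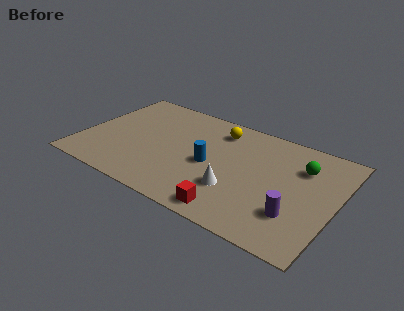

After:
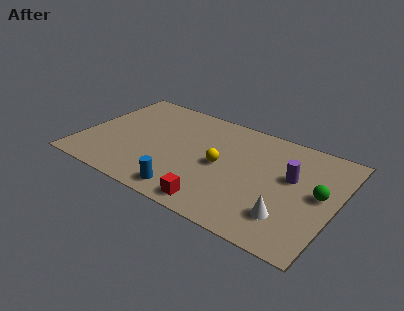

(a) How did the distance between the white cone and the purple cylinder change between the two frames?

-0.3

The distance was about 2.9 in the first image and 2.6 in the second, so they moved 0.3 units closer together.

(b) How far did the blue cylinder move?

2.5

The blue cylinder was near (6.3, 3.4) before and (5.6, 1.0) after, so it travelled √(0.7² + 2.4²) ≈ 2.5 units.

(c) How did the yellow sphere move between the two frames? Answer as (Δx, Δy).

(0.5, -2.4)

The yellow sphere started near (6.3, 6.0) and ended near (6.8, 3.6).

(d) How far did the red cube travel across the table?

0.8

From (7.8, 0.9) to (7.0, 0.9), the red cube covered √(0.8² + 0.0²) ≈ 0.8 units.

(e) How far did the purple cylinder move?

2.4

The purple cylinder was near (10.6, 2.1) before and (10.1, 4.4) after, so it travelled √(0.5² + 2.3²) ≈ 2.4 units.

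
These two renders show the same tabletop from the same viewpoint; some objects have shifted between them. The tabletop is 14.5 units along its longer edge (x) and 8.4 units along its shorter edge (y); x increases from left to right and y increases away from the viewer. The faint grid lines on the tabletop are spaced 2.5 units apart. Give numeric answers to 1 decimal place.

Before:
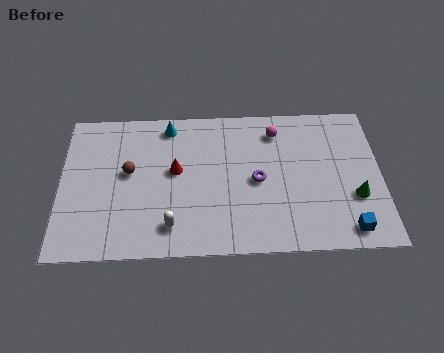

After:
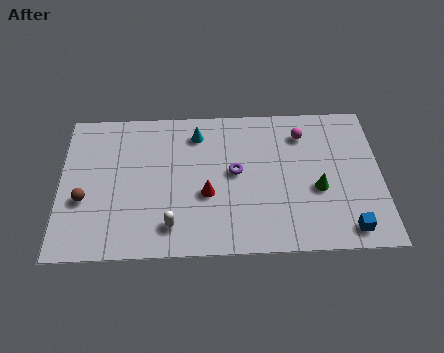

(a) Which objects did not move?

the blue cube and the white capsule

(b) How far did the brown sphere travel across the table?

2.5

From (3.1, 4.7) to (1.1, 3.2), the brown sphere covered √(2.0² + 1.5²) ≈ 2.5 units.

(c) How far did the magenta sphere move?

1.2

The magenta sphere was near (9.8, 6.8) before and (11.0, 6.6) after, so it travelled √(1.2² + 0.2²) ≈ 1.2 units.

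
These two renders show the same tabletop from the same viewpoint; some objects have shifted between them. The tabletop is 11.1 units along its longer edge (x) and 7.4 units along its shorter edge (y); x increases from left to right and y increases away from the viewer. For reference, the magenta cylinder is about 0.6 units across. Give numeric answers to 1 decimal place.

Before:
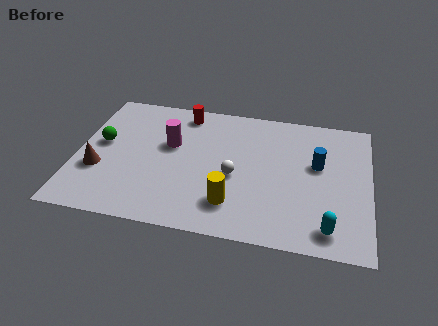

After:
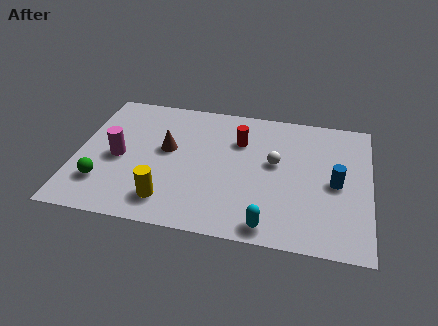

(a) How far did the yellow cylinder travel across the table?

2.4

From (6.0, 1.7) to (3.6, 1.4), the yellow cylinder covered √(2.4² + 0.3²) ≈ 2.4 units.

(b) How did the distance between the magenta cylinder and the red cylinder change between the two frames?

+2.9

They were about 1.9 units apart before and 4.8 after — 2.9 units further apart.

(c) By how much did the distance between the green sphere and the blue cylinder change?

+0.6

The distance was about 8.2 in the first image and 8.8 in the second, so they moved 0.6 units further apart.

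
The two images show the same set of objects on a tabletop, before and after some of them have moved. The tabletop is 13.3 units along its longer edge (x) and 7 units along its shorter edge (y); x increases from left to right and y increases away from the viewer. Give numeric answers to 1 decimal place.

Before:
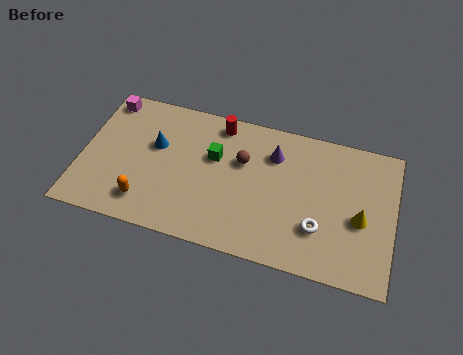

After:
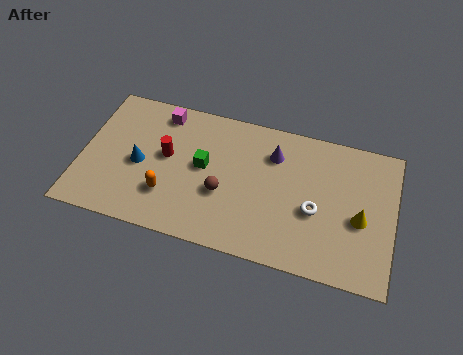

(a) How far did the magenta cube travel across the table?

2.4

The magenta cube was near (0.8, 6.1) before and (3.2, 6.0) after, so it travelled √(2.4² + 0.1²) ≈ 2.4 units.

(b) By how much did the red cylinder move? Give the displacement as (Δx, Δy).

(-2.1, -2.2)

The red cylinder started near (5.7, 6.1) and ended near (3.6, 3.9).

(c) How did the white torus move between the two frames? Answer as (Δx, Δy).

(-0.2, 0.8)

The white torus started near (10.2, 2.1) and ended near (10.0, 2.9).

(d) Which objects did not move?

the purple cone and the yellow cone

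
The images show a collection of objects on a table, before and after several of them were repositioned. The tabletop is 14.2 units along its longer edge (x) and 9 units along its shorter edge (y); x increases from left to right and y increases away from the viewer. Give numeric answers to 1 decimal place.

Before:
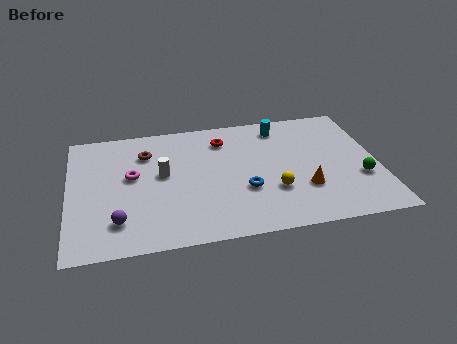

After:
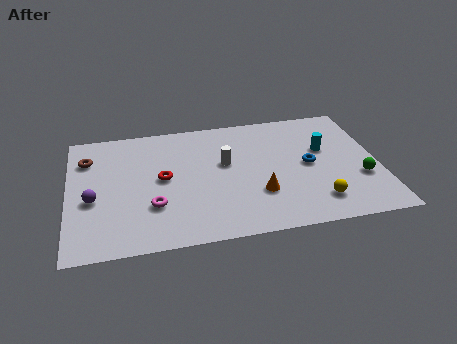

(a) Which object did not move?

the green sphere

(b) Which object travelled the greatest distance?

the red torus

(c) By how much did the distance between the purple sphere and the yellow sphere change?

+3.1

The distance was about 7.2 in the first image and 10.3 in the second, so they moved 3.1 units further apart.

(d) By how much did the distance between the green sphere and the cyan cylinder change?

-2.8

Before: roughly 5.6 units apart; after: 2.8. That's 2.8 units closer together.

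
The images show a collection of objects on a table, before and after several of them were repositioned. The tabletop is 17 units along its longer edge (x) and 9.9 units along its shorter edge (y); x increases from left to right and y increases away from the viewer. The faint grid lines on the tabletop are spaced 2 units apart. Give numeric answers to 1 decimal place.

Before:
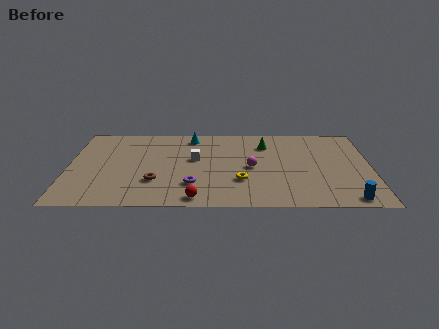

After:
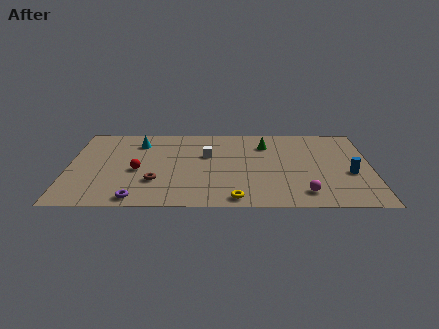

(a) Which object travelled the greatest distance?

the red sphere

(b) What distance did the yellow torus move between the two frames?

2.1

From (9.7, 3.1) to (9.4, 1.0), the yellow torus covered √(0.3² + 2.1²) ≈ 2.1 units.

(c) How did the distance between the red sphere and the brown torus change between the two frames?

-1.4

Before: roughly 3.0 units apart; after: 1.6. That's 1.4 units closer together.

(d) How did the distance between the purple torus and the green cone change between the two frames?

+3.3

Before: roughly 6.4 units apart; after: 9.7. That's 3.3 units further apart.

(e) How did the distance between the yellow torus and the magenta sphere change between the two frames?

+2.2

The distance was about 1.7 in the first image and 3.9 in the second, so they moved 2.2 units further apart.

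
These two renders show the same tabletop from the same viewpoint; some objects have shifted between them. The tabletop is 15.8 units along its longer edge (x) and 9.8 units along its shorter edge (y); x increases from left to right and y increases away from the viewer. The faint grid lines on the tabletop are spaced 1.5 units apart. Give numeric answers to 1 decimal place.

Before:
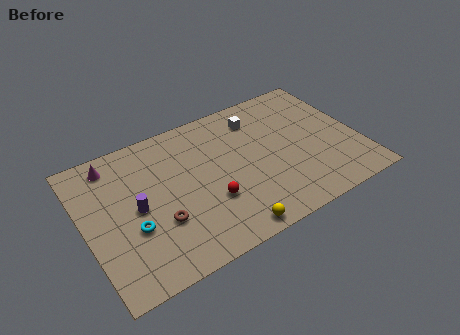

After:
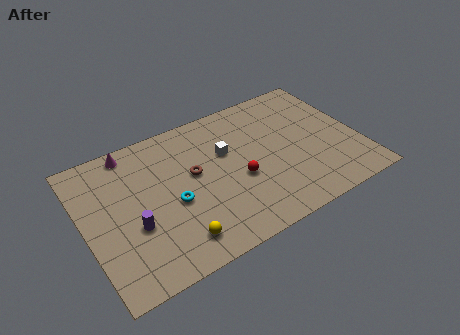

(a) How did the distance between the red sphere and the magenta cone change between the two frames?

+0.3

The distance was about 7.1 in the first image and 7.4 in the second, so they moved 0.3 units further apart.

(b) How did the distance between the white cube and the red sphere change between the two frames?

-3.5

The distance was about 5.7 in the first image and 2.2 in the second, so they moved 3.5 units closer together.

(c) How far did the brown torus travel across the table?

3.3

The brown torus moved from about (4.0, 3.3) to (6.3, 5.6), a distance of √(2.3² + 2.3²) ≈ 3.3.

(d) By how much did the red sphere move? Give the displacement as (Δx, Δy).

(1.8, 0.7)

The red sphere was at about (6.9, 3.3) and moved to about (8.7, 4.0).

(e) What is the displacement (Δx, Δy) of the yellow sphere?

(-2.9, 0.8)

The yellow sphere was at about (7.6, 0.9) and moved to about (4.7, 1.7).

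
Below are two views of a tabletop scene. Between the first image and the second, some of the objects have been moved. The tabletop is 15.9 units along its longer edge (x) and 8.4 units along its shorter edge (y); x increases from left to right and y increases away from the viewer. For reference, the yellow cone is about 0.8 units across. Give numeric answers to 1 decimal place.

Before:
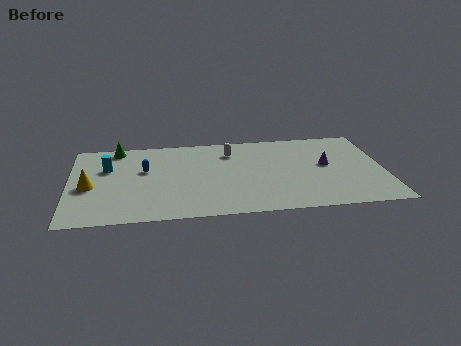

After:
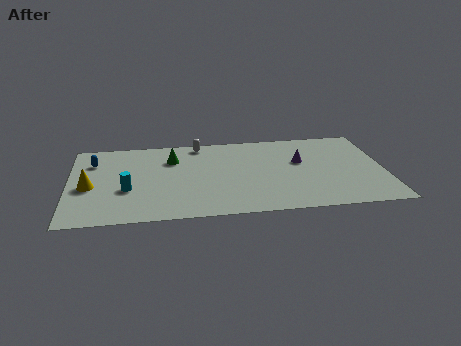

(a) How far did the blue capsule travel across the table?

2.8

The blue capsule was near (3.8, 5.1) before and (1.2, 6.2) after, so it travelled √(2.6² + 1.1²) ≈ 2.8 units.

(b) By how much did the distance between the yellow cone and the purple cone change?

-1.2

Before: roughly 12.0 units apart; after: 10.8. That's 1.2 units closer together.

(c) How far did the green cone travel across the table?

3.1

From (2.4, 7.5) to (5.2, 6.1), the green cone covered √(2.8² + 1.4²) ≈ 3.1 units.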